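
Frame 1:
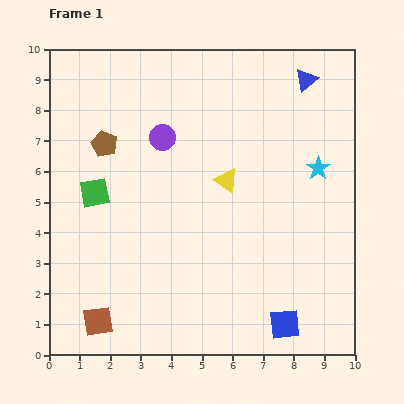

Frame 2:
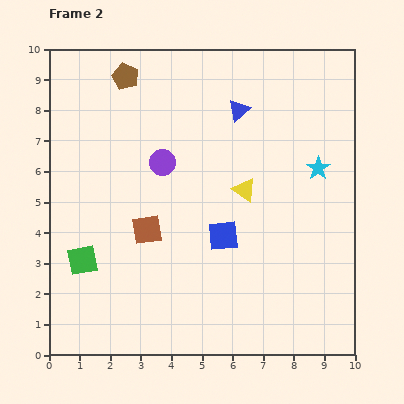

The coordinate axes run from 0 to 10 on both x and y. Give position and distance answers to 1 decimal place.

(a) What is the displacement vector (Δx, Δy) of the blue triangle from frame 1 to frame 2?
(-2.2, -1.0)

The blue triangle was at (8.4, 9.0) in frame 1 and (6.2, 8.0) in frame 2.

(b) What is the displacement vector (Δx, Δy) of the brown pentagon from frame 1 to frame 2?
(0.7, 2.2)

The brown pentagon was at (1.8, 6.9) in frame 1 and (2.5, 9.1) in frame 2.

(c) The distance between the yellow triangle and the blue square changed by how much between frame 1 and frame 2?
-3.4

Distance in frame 1: 5.1. Distance in frame 2: 1.7.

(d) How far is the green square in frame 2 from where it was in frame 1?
2.2

The green square moved from (1.5, 5.3) to (1.1, 3.1), a distance of √(0.4² + 2.2²) ≈ 2.2.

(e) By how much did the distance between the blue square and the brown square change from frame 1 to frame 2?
-3.6

Distance in frame 1: 6.1. Distance in frame 2: 2.5.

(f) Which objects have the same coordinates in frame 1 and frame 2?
the cyan star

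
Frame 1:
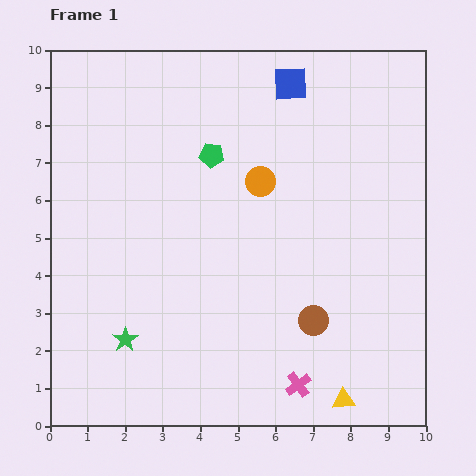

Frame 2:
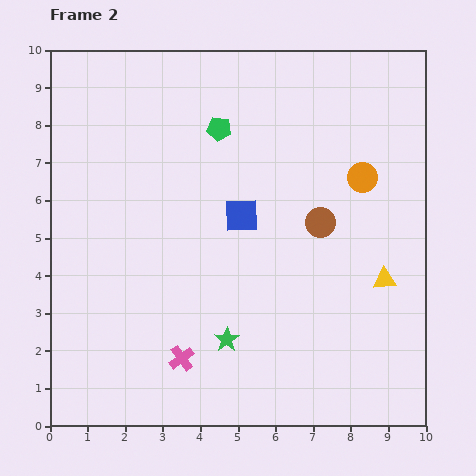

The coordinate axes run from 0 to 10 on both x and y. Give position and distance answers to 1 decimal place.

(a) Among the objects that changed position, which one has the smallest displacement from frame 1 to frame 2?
the green pentagon

(moved 0.7)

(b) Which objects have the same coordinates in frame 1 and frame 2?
none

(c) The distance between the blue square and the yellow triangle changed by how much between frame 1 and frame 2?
-4.3

Distance in frame 1: 8.5. Distance in frame 2: 4.2.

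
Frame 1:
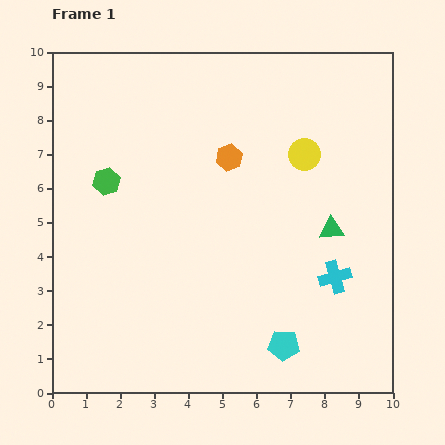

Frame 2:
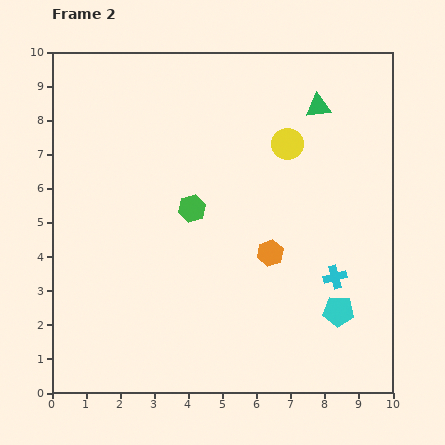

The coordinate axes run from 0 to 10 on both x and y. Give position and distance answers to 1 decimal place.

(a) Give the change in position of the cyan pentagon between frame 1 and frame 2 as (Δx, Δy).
(1.6, 1.0)

The cyan pentagon was at (6.8, 1.4) in frame 1 and (8.4, 2.4) in frame 2.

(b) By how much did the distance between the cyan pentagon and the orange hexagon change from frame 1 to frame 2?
-3.1

Distance in frame 1: 5.7. Distance in frame 2: 2.6.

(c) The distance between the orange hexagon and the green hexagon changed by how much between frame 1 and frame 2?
-1.1

Distance in frame 1: 3.7. Distance in frame 2: 2.6.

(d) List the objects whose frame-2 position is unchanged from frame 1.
the cyan cross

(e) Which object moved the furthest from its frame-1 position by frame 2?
the green triangle

(moved 3.6; next 3.0)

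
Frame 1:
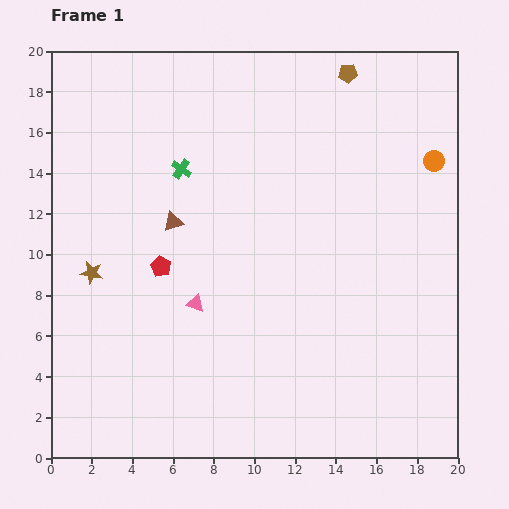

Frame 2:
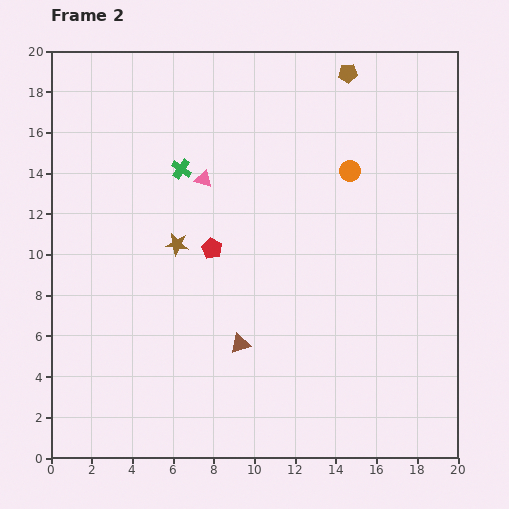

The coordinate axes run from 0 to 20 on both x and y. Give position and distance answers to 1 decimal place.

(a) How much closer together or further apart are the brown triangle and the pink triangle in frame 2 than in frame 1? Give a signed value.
+4.2

Distance in frame 1: 4.1. Distance in frame 2: 8.3.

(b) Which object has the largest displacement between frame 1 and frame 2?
the brown triangle

(moved 6.8; next 6.1)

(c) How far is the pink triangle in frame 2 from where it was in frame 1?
6.1

The pink triangle moved from (7.1, 7.6) to (7.5, 13.7), a distance of √(0.4² + 6.1²) ≈ 6.1.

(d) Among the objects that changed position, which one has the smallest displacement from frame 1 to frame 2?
the red pentagon

(moved 2.7)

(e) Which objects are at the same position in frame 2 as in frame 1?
the brown pentagon, the green cross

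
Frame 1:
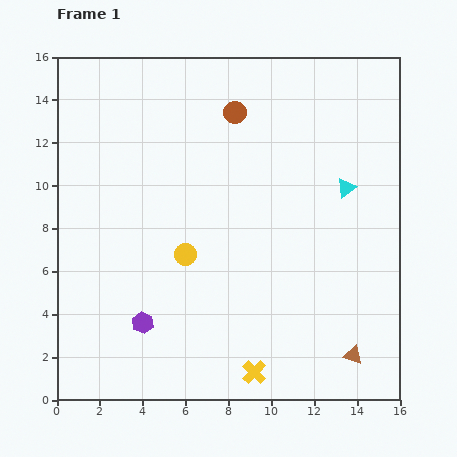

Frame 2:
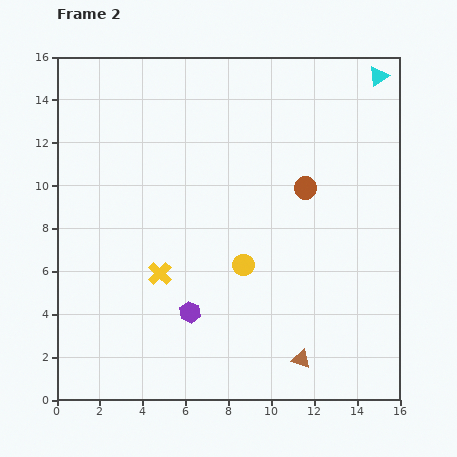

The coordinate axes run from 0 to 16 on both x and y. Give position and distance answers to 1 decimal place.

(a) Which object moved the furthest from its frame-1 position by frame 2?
the yellow cross

(moved 6.4; next 5.4)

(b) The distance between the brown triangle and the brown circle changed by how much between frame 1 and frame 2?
-4.6

Distance in frame 1: 12.6. Distance in frame 2: 8.0.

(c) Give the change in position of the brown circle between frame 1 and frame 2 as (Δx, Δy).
(3.3, -3.5)

The brown circle was at (8.3, 13.4) in frame 1 and (11.6, 9.9) in frame 2.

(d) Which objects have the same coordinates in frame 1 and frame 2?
none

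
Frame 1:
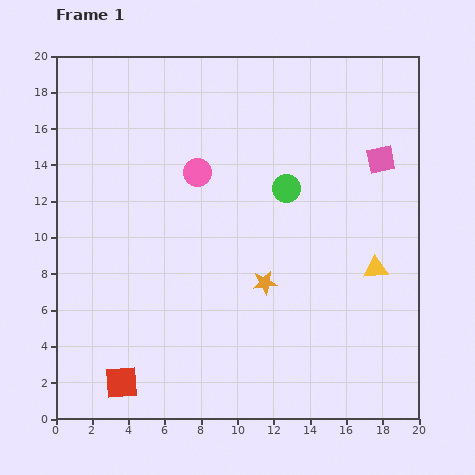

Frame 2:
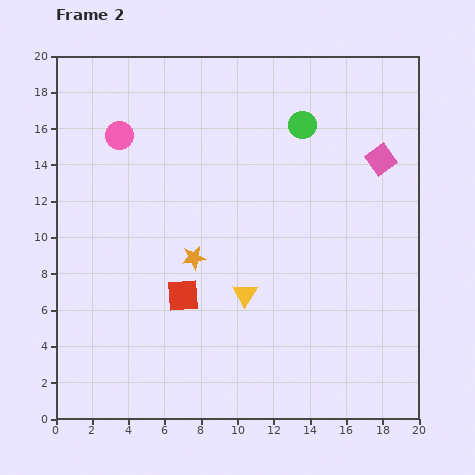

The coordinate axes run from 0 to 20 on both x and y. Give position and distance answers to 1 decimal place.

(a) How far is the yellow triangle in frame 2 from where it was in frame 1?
7.3

The yellow triangle moved from (17.6, 8.3) to (10.4, 6.9), a distance of √(7.2² + 1.4²) ≈ 7.3.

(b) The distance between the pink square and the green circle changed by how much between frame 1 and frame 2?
-0.7

Distance in frame 1: 5.4. Distance in frame 2: 4.7.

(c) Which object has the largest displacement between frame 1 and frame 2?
the yellow triangle

(moved 7.3; next 5.9)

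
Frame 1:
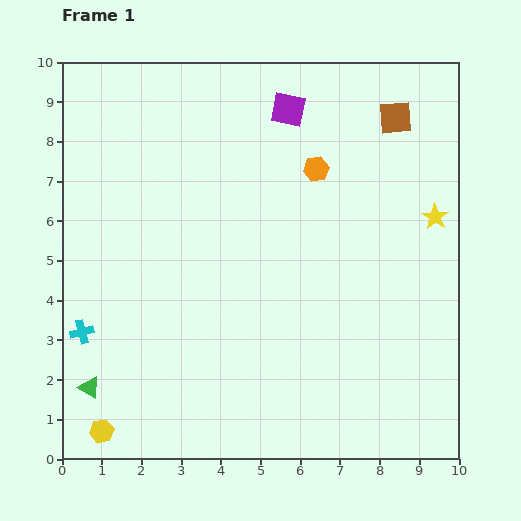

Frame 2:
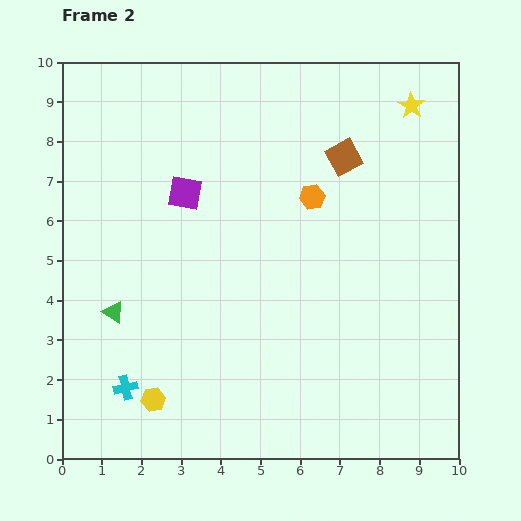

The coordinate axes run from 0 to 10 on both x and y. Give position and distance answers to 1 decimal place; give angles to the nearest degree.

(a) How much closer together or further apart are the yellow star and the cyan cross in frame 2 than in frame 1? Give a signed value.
+0.7

Distance in frame 1: 9.4. Distance in frame 2: 10.1.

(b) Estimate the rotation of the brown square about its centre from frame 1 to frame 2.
25° counter-clockwise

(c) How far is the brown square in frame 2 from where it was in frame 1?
1.6

The brown square moved from (8.4, 8.6) to (7.1, 7.6), a distance of √(1.3² + 1.0²) ≈ 1.6.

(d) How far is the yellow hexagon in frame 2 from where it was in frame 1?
1.5

The yellow hexagon moved from (1.0, 0.7) to (2.3, 1.5), a distance of √(1.3² + 0.8²) ≈ 1.5.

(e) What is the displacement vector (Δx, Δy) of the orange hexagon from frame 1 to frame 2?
(-0.1, -0.7)

The orange hexagon was at (6.4, 7.3) in frame 1 and (6.3, 6.6) in frame 2.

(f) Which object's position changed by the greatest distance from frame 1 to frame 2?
the purple square

(moved 3.3; next 2.9)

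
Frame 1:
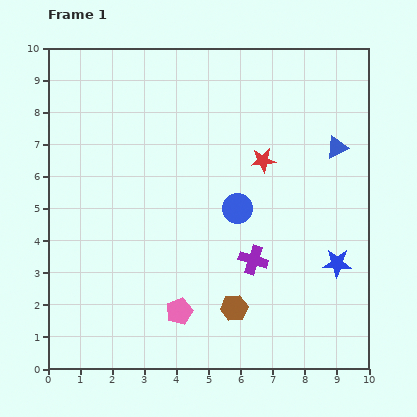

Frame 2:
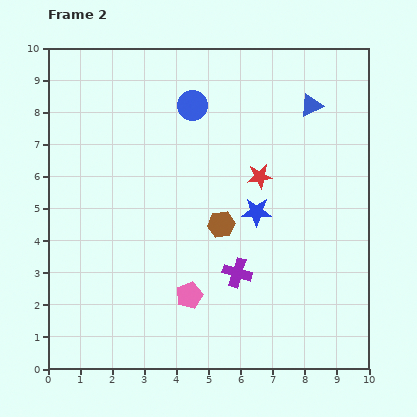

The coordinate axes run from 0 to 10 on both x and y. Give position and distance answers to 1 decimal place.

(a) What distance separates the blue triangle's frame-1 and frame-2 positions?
1.5

The blue triangle moved from (9.0, 6.9) to (8.2, 8.2), a distance of √(0.8² + 1.3²) ≈ 1.5.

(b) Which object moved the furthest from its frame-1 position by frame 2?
the blue circle

(moved 3.5; next 3.0)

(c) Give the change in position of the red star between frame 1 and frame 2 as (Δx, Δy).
(-0.1, -0.5)

The red star was at (6.7, 6.5) in frame 1 and (6.6, 6.0) in frame 2.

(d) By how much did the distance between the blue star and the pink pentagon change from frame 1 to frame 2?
-1.8

Distance in frame 1: 5.1. Distance in frame 2: 3.3.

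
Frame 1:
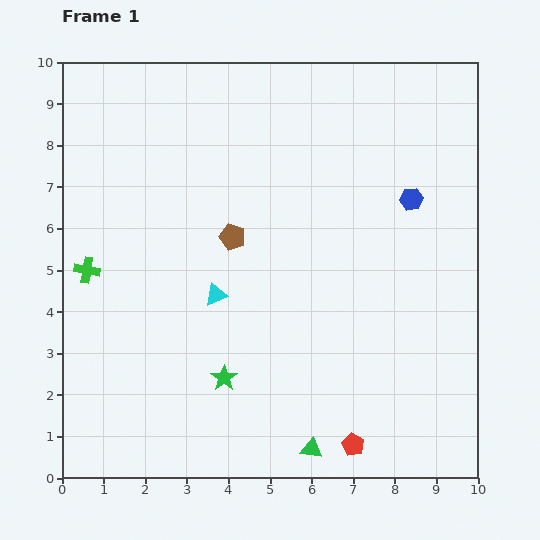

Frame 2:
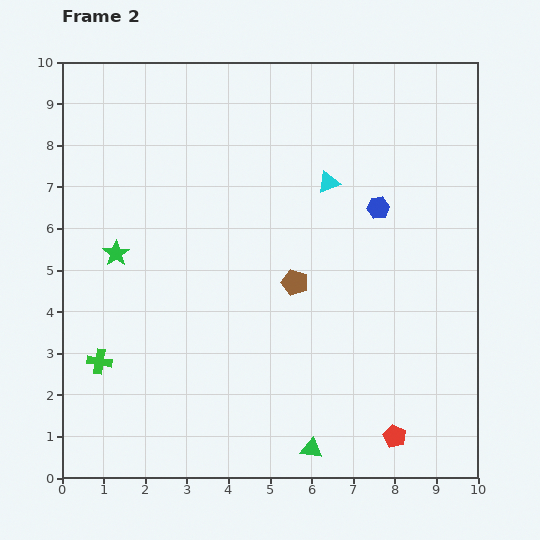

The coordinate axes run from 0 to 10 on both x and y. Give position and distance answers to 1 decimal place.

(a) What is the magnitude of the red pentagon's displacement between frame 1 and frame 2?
1.0

The red pentagon moved from (7.0, 0.8) to (8.0, 1.0), a distance of √(1.0² + 0.2²) ≈ 1.0.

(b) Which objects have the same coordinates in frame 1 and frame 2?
the green triangle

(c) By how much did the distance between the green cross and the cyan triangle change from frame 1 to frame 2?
+3.8

Distance in frame 1: 3.2. Distance in frame 2: 7.0.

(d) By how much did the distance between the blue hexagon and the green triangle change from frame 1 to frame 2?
-0.5

Distance in frame 1: 6.5. Distance in frame 2: 6.0.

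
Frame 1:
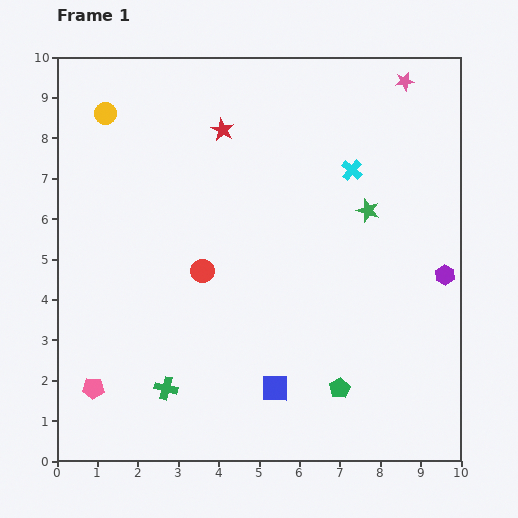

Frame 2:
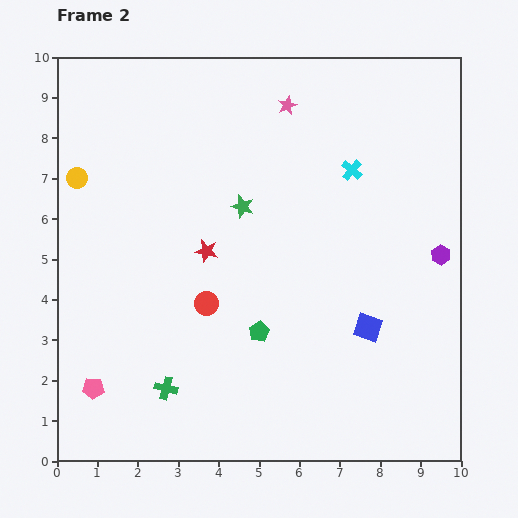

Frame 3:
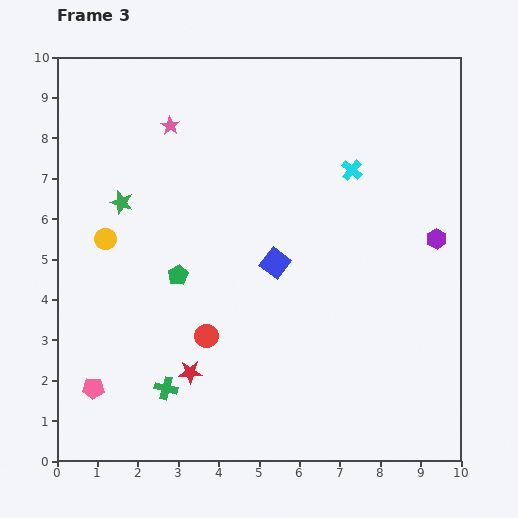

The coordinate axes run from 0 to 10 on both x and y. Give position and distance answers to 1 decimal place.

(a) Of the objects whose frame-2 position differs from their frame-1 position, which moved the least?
the purple hexagon

(moved 0.5)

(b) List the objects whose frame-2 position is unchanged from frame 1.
the green cross, the cyan cross, the pink pentagon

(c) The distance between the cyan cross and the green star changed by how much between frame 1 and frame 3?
+4.7

Distance in frame 1: 1.1. Distance in frame 3: 5.8.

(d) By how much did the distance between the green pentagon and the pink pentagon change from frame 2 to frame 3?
-0.8

Distance in frame 2: 4.3. Distance in frame 3: 3.5.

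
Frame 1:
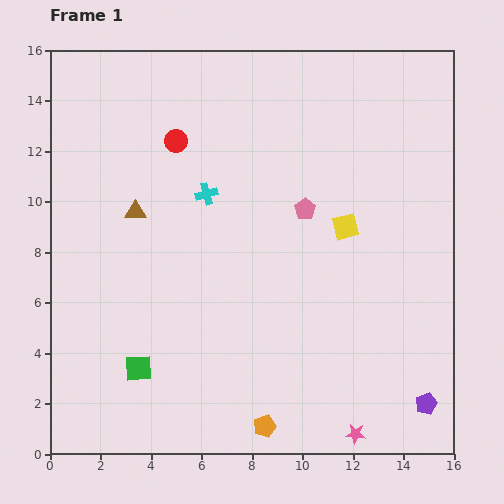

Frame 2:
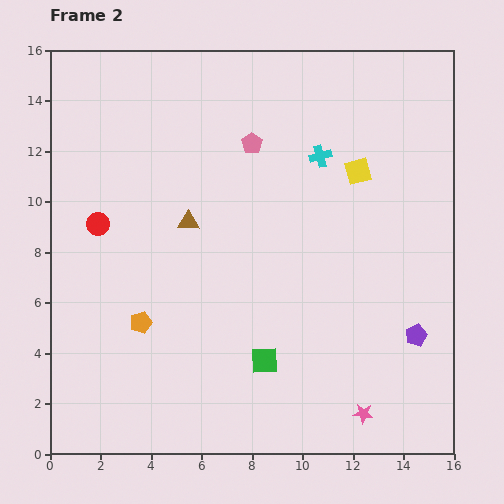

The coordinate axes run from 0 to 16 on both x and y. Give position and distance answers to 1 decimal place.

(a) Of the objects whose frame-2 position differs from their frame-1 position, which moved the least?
the pink star

(moved 0.9)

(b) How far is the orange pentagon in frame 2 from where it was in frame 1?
6.4

The orange pentagon moved from (8.5, 1.1) to (3.6, 5.2), a distance of √(4.9² + 4.1²) ≈ 6.4.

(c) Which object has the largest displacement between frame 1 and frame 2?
the orange pentagon

(moved 6.4; next 5.0)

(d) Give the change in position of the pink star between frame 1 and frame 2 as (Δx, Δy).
(0.3, 0.8)

The pink star was at (12.1, 0.8) in frame 1 and (12.4, 1.6) in frame 2.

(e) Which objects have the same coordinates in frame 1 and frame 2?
none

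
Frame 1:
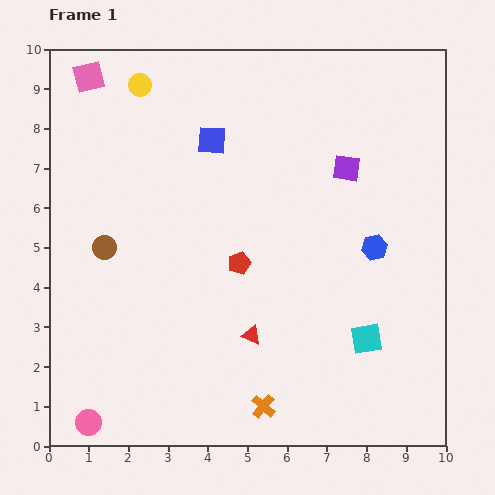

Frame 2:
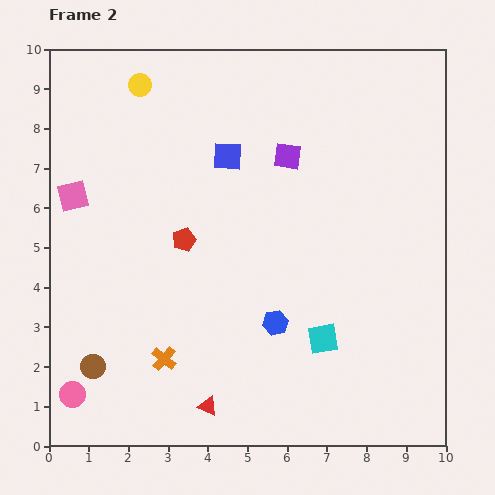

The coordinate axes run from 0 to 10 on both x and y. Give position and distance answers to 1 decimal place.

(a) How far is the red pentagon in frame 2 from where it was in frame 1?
1.5

The red pentagon moved from (4.8, 4.6) to (3.4, 5.2), a distance of √(1.4² + 0.6²) ≈ 1.5.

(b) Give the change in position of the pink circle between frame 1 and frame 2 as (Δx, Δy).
(-0.4, 0.7)

The pink circle was at (1.0, 0.6) in frame 1 and (0.6, 1.3) in frame 2.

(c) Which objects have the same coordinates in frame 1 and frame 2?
the yellow circle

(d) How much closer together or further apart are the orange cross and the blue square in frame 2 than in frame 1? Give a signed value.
-1.5

Distance in frame 1: 6.8. Distance in frame 2: 5.3.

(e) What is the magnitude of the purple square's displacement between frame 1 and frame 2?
1.5

The purple square moved from (7.5, 7.0) to (6.0, 7.3), a distance of √(1.5² + 0.3²) ≈ 1.5.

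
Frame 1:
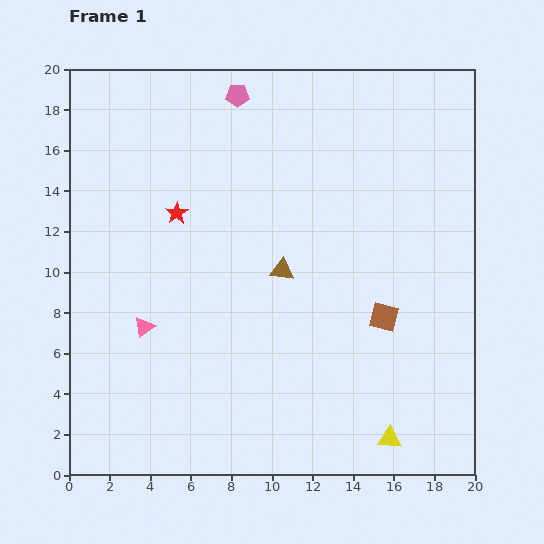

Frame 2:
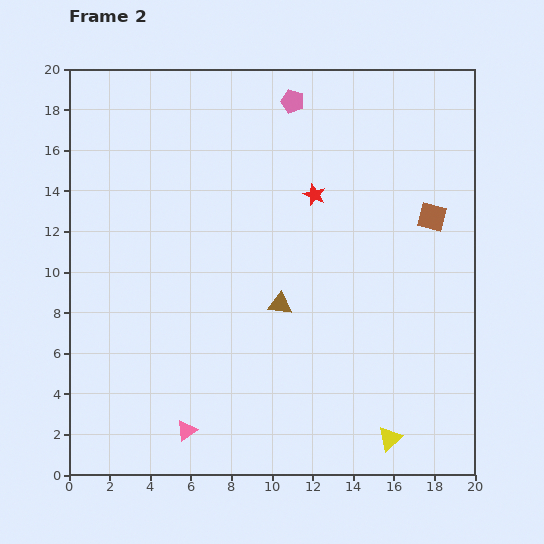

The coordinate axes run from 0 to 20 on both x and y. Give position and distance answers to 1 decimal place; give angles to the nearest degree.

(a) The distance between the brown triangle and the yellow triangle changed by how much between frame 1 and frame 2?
-1.3

Distance in frame 1: 9.8. Distance in frame 2: 8.5.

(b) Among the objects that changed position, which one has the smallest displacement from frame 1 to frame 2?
the brown triangle

(moved 1.7)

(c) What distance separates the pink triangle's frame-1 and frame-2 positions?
5.5

The pink triangle moved from (3.7, 7.3) to (5.8, 2.2), a distance of √(2.1² + 5.1²) ≈ 5.5.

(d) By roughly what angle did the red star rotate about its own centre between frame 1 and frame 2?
16° counter-clockwise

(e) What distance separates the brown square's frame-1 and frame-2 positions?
5.5

The brown square moved from (15.5, 7.8) to (17.9, 12.7), a distance of √(2.4² + 4.9²) ≈ 5.5.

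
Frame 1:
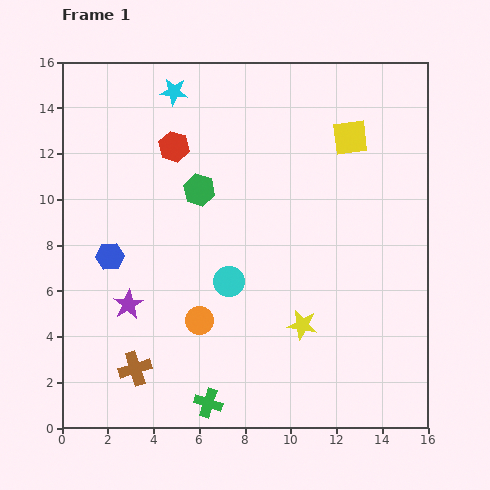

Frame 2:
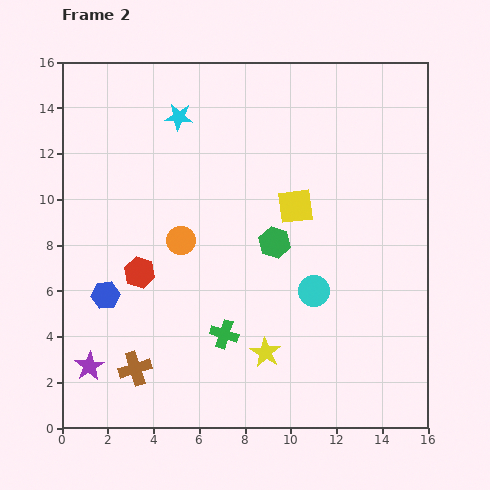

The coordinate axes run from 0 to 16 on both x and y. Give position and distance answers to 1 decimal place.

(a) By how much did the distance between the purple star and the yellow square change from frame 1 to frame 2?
-0.7

Distance in frame 1: 12.1. Distance in frame 2: 11.4.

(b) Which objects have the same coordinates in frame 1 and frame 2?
the brown cross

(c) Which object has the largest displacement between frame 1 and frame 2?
the red hexagon

(moved 5.7; next 4.0)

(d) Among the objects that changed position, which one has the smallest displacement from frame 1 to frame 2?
the cyan star

(moved 1.1)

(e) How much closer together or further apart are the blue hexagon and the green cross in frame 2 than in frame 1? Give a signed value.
-2.2

Distance in frame 1: 7.7. Distance in frame 2: 5.5.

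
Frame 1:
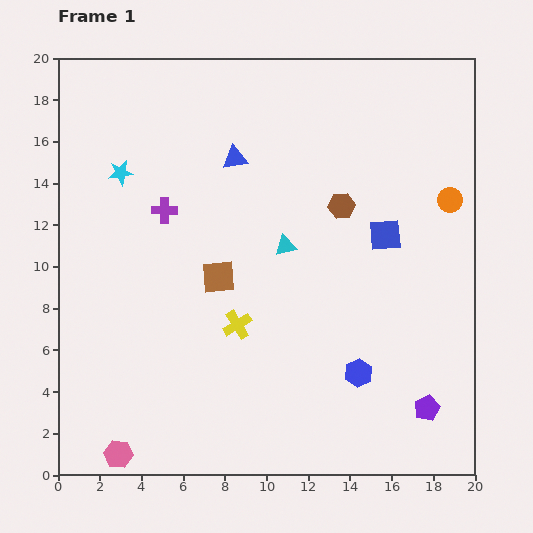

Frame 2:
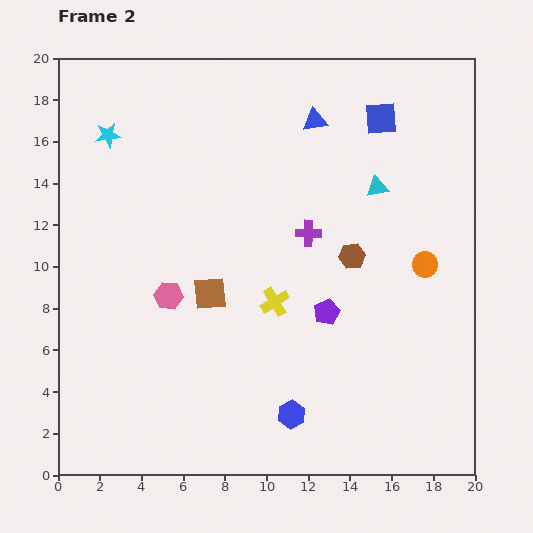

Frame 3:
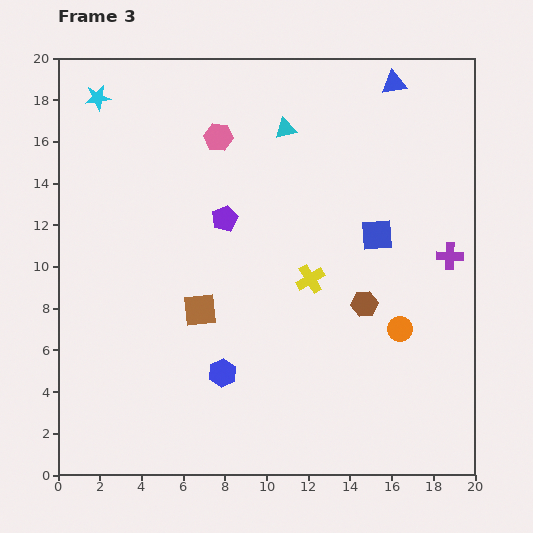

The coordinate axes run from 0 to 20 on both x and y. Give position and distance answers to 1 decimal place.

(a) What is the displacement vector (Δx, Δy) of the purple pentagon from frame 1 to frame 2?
(-4.8, 4.6)

The purple pentagon was at (17.7, 3.2) in frame 1 and (12.9, 7.8) in frame 2.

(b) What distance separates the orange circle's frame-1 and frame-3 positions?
6.6

The orange circle moved from (18.8, 13.2) to (16.4, 7.0), a distance of √(2.4² + 6.2²) ≈ 6.6.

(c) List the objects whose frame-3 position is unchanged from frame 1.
none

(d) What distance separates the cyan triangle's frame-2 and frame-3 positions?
5.2

The cyan triangle moved from (15.3, 13.8) to (10.9, 16.6), a distance of √(4.4² + 2.8²) ≈ 5.2.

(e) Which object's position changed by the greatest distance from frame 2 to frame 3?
the pink hexagon

(moved 8.0; next 6.9)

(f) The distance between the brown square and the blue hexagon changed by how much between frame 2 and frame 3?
-3.8

Distance in frame 2: 7.0. Distance in frame 3: 3.2.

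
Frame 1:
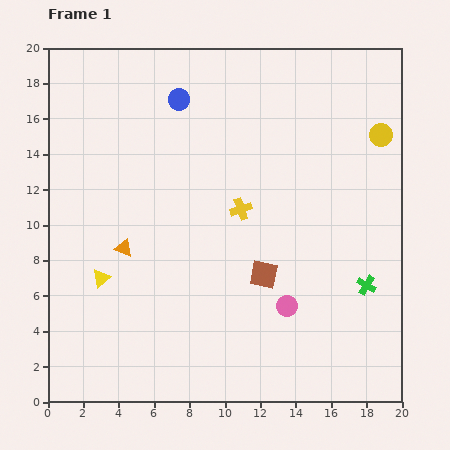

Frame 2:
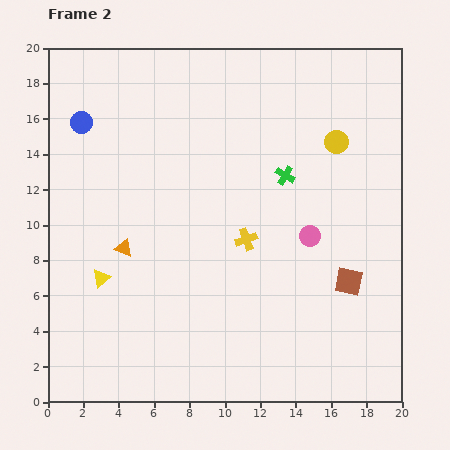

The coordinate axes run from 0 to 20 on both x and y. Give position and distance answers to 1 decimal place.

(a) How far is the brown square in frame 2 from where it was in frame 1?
4.8

The brown square moved from (12.2, 7.2) to (17.0, 6.8), a distance of √(4.8² + 0.4²) ≈ 4.8.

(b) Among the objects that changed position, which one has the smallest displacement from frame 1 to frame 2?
the yellow cross

(moved 1.7)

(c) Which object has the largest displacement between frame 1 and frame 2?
the green cross

(moved 7.7; next 5.7)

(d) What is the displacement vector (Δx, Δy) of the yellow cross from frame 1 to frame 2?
(0.3, -1.7)

The yellow cross was at (10.9, 10.9) in frame 1 and (11.2, 9.2) in frame 2.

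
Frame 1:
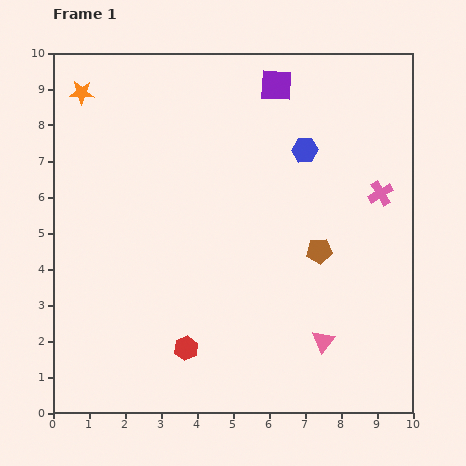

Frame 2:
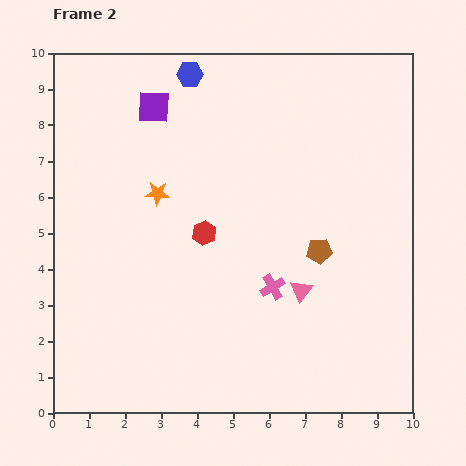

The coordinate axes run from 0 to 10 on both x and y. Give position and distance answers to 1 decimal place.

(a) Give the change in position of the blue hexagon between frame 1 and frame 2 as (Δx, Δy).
(-3.2, 2.1)

The blue hexagon was at (7.0, 7.3) in frame 1 and (3.8, 9.4) in frame 2.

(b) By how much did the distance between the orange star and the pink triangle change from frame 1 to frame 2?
-4.8

Distance in frame 1: 9.6. Distance in frame 2: 4.8.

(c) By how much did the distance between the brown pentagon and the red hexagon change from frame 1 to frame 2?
-1.4

Distance in frame 1: 4.6. Distance in frame 2: 3.2.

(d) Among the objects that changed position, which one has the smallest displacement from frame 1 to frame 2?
the pink triangle

(moved 1.5)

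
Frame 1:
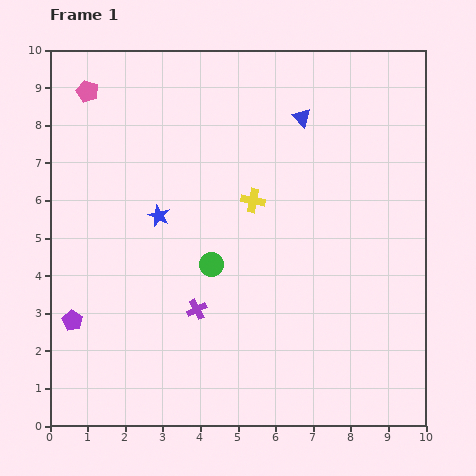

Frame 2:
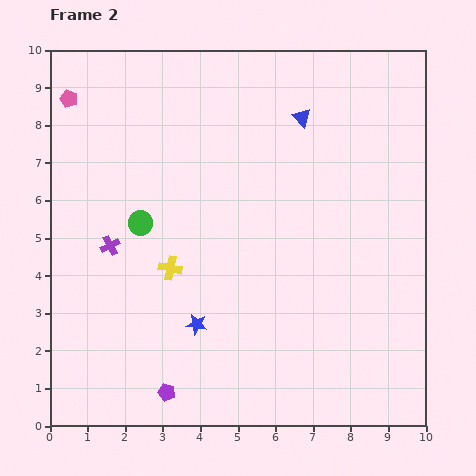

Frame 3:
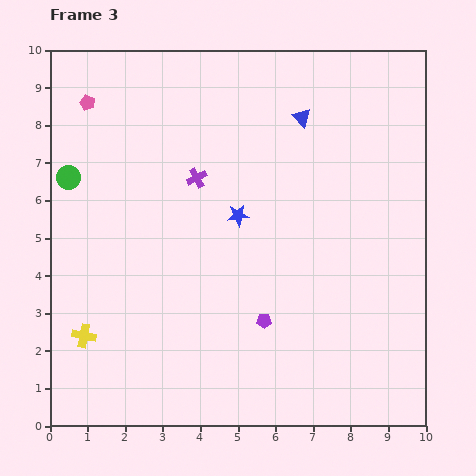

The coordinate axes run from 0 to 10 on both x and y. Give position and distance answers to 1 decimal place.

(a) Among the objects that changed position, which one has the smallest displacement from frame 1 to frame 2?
the pink pentagon

(moved 0.5)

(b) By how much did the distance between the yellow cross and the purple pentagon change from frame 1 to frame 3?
-1.0

Distance in frame 1: 5.8. Distance in frame 3: 4.8.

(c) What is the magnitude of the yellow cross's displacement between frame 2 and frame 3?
2.9

The yellow cross moved from (3.2, 4.2) to (0.9, 2.4), a distance of √(2.3² + 1.8²) ≈ 2.9.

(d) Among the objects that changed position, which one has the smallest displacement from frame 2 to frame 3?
the pink pentagon

(moved 0.5)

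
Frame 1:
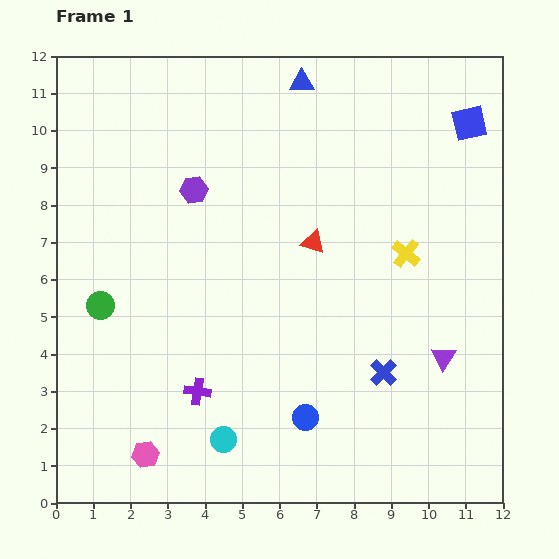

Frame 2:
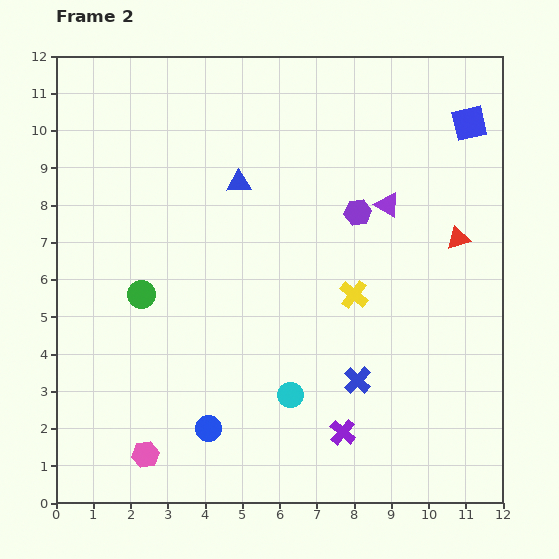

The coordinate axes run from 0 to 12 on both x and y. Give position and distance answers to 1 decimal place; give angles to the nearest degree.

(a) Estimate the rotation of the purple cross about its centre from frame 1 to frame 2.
32° clockwise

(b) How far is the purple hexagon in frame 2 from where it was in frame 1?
4.4

The purple hexagon moved from (3.7, 8.4) to (8.1, 7.8), a distance of √(4.4² + 0.6²) ≈ 4.4.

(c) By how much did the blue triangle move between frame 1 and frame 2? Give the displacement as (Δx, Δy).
(-1.7, -2.7)

The blue triangle was at (6.6, 11.3) in frame 1 and (4.9, 8.6) in frame 2.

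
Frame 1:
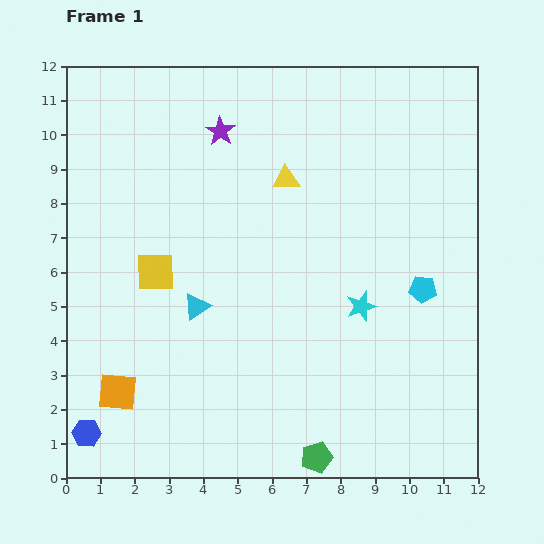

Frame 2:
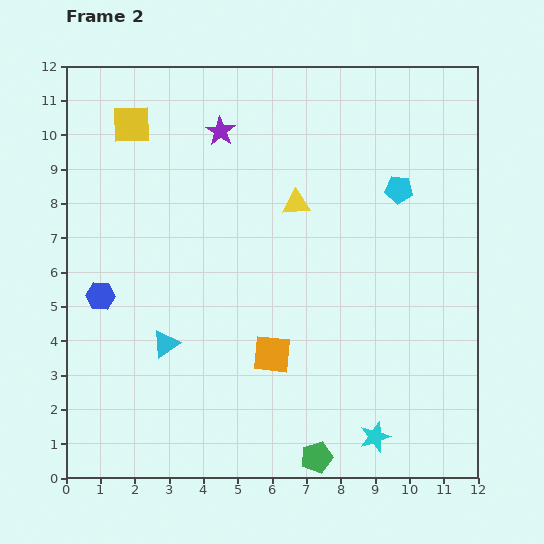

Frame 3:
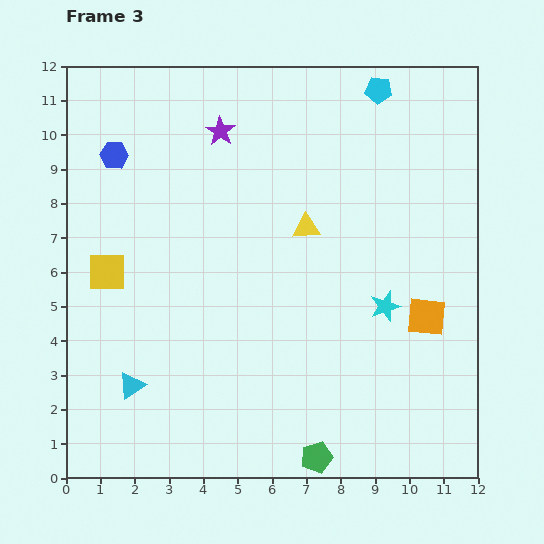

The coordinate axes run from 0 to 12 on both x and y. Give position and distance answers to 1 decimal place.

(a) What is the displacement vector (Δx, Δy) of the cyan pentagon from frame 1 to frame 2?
(-0.7, 2.9)

The cyan pentagon was at (10.4, 5.5) in frame 1 and (9.7, 8.4) in frame 2.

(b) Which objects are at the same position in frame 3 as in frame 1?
the green pentagon, the purple star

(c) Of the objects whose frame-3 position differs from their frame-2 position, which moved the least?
the yellow triangle

(moved 0.8)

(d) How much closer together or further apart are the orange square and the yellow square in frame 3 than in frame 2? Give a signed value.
+1.5

Distance in frame 2: 7.9. Distance in frame 3: 9.4.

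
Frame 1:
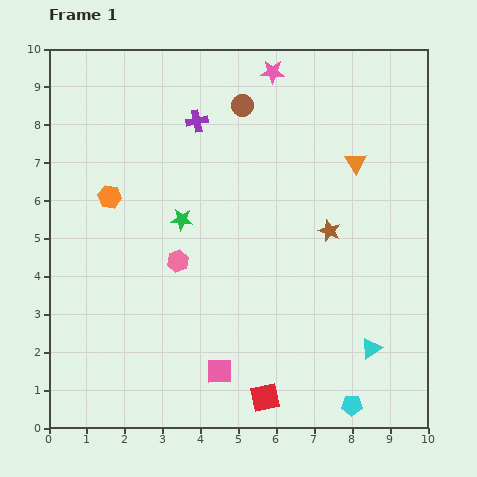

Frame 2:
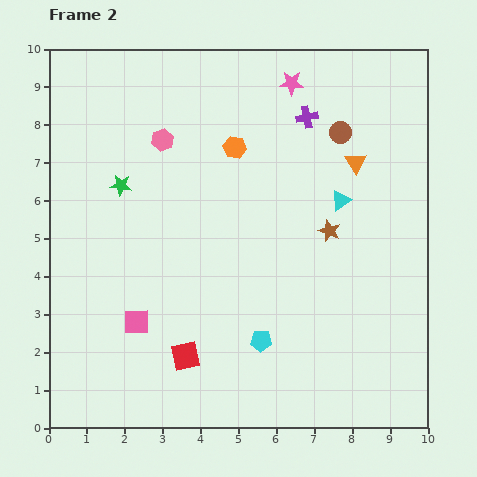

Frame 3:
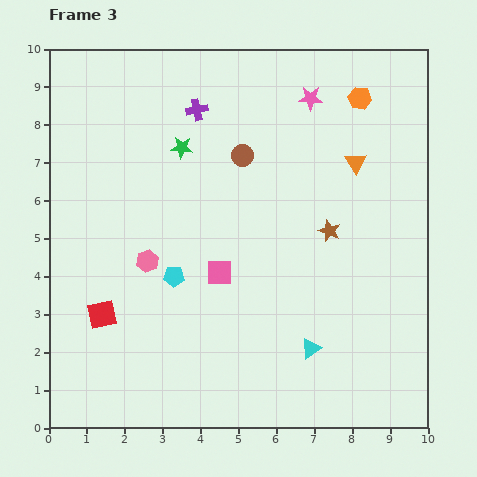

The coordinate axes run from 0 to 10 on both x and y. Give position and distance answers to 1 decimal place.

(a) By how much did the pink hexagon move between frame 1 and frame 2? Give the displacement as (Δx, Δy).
(-0.4, 3.2)

The pink hexagon was at (3.4, 4.4) in frame 1 and (3.0, 7.6) in frame 2.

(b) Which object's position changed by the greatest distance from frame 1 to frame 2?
the cyan triangle

(moved 4.0; next 3.5)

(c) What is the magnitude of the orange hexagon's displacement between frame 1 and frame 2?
3.5

The orange hexagon moved from (1.6, 6.1) to (4.9, 7.4), a distance of √(3.3² + 1.3²) ≈ 3.5.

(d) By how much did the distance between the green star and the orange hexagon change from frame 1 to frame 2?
+1.2

Distance in frame 1: 2.0. Distance in frame 2: 3.2.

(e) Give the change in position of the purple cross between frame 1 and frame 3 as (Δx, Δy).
(0.0, 0.3)

The purple cross was at (3.9, 8.1) in frame 1 and (3.9, 8.4) in frame 3.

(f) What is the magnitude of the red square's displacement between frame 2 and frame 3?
2.5

The red square moved from (3.6, 1.9) to (1.4, 3.0), a distance of √(2.2² + 1.1²) ≈ 2.5.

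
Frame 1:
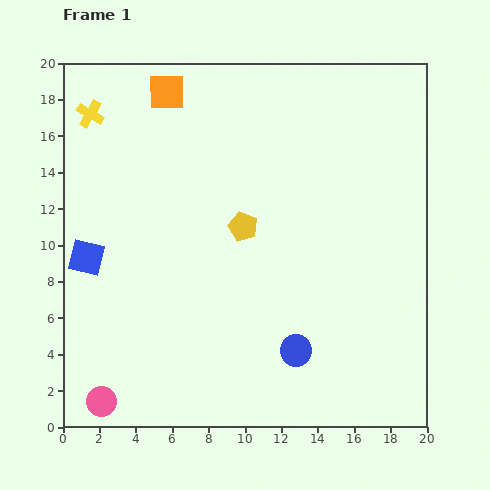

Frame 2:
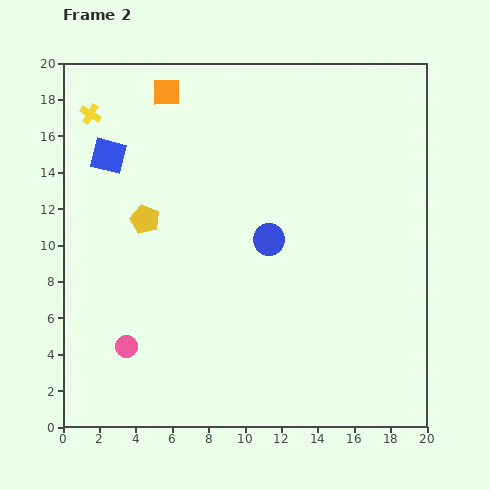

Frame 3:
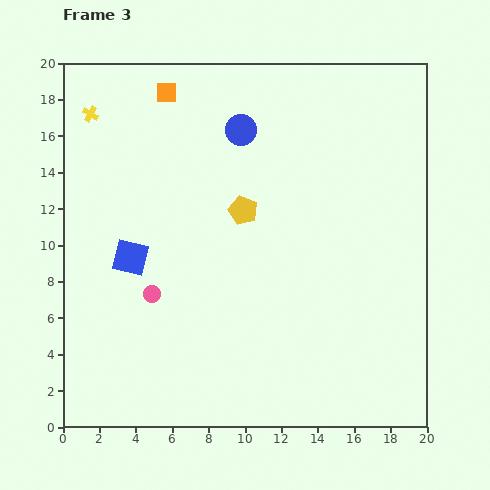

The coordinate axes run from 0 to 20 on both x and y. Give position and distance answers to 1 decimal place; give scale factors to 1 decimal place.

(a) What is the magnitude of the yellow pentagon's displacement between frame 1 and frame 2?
5.4

The yellow pentagon moved from (9.9, 11.0) to (4.5, 11.4), a distance of √(5.4² + 0.4²) ≈ 5.4.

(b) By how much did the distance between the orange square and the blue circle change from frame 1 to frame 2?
-6.1

Distance in frame 1: 15.9. Distance in frame 2: 9.8.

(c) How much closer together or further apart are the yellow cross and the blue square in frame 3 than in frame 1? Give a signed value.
+0.3

Distance in frame 1: 7.9. Distance in frame 3: 8.2.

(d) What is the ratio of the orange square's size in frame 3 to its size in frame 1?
0.6×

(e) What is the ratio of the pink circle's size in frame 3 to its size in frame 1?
0.6×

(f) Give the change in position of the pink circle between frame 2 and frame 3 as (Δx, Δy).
(1.4, 2.9)

The pink circle was at (3.5, 4.4) in frame 2 and (4.9, 7.3) in frame 3.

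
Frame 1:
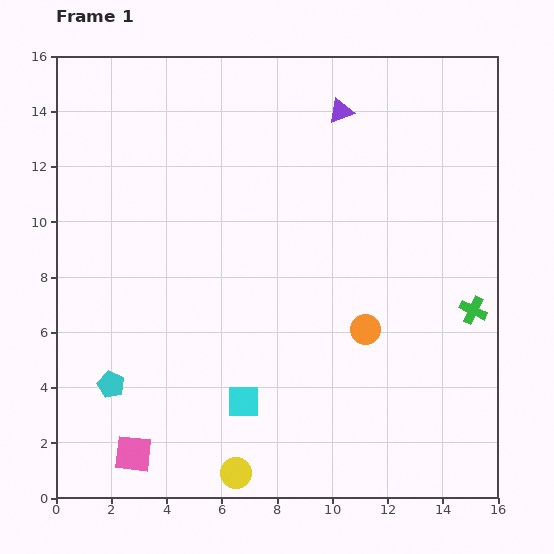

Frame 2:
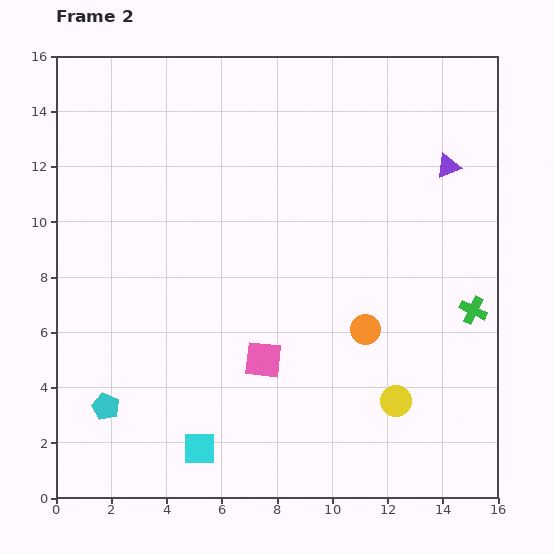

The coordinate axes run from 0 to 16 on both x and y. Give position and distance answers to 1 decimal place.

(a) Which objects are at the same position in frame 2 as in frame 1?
the green cross, the orange circle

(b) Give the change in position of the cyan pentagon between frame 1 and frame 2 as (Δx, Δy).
(-0.2, -0.8)

The cyan pentagon was at (2.0, 4.1) in frame 1 and (1.8, 3.3) in frame 2.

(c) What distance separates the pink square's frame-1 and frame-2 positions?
5.8

The pink square moved from (2.8, 1.6) to (7.5, 5.0), a distance of √(4.7² + 3.4²) ≈ 5.8.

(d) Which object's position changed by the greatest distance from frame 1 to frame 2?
the yellow circle

(moved 6.4; next 5.8)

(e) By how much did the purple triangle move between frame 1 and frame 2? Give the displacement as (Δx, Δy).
(3.9, -2.0)

The purple triangle was at (10.3, 14.0) in frame 1 and (14.2, 12.0) in frame 2.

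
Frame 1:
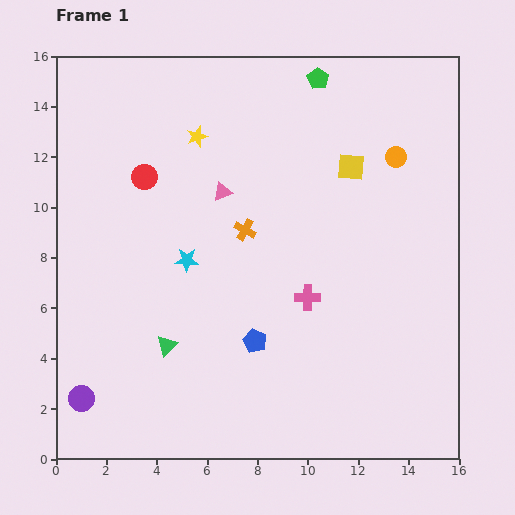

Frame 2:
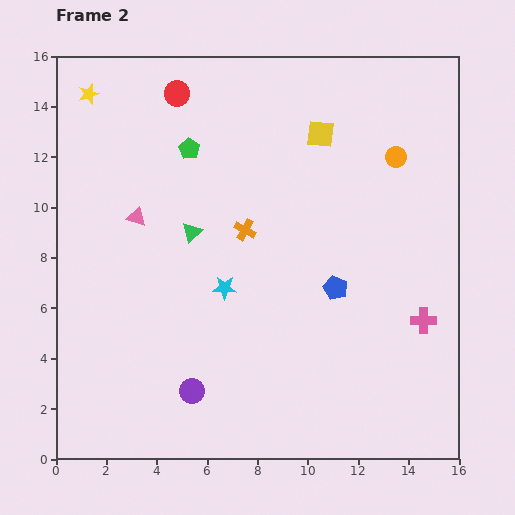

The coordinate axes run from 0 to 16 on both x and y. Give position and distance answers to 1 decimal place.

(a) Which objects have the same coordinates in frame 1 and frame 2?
the orange cross, the orange circle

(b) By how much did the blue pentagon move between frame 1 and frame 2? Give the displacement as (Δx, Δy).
(3.2, 2.1)

The blue pentagon was at (7.9, 4.7) in frame 1 and (11.1, 6.8) in frame 2.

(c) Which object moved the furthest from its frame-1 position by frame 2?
the green pentagon

(moved 5.8; next 4.7)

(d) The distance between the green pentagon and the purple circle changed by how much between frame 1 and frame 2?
-6.2

Distance in frame 1: 15.8. Distance in frame 2: 9.6.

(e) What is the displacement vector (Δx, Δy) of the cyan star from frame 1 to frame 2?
(1.5, -1.1)

The cyan star was at (5.2, 7.9) in frame 1 and (6.7, 6.8) in frame 2.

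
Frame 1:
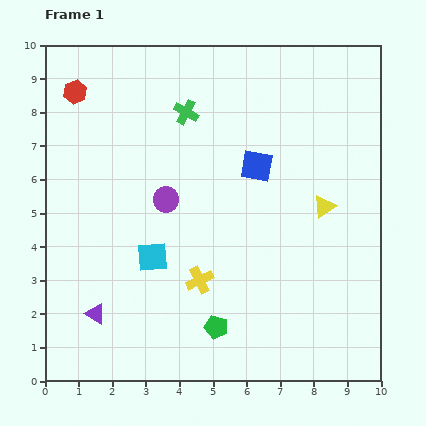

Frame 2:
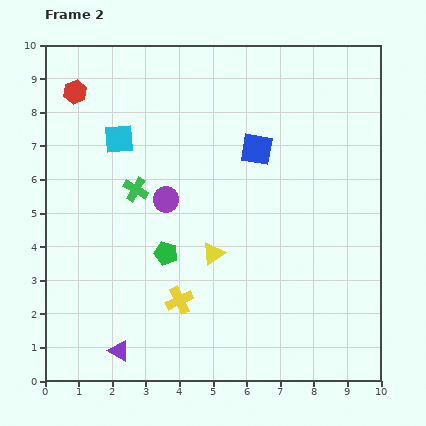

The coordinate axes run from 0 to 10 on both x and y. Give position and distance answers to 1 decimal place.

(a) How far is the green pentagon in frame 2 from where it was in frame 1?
2.7

The green pentagon moved from (5.1, 1.6) to (3.6, 3.8), a distance of √(1.5² + 2.2²) ≈ 2.7.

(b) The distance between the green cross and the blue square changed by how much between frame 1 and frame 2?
+1.2

Distance in frame 1: 2.6. Distance in frame 2: 3.8.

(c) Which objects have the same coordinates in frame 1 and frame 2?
the purple circle, the red hexagon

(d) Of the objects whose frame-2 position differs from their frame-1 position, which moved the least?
the blue square

(moved 0.5)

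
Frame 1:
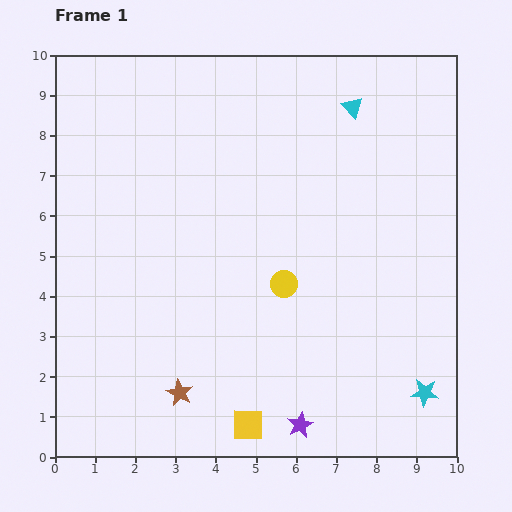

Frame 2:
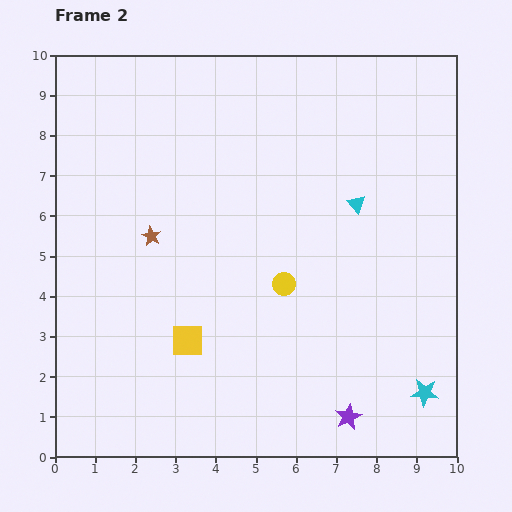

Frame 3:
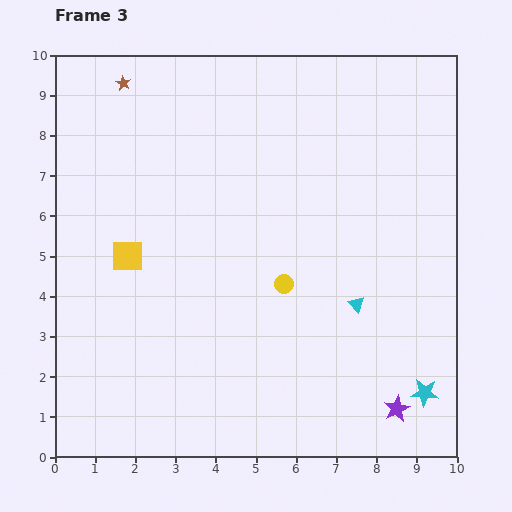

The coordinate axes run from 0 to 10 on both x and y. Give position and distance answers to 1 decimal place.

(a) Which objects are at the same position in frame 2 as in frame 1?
the cyan star, the yellow circle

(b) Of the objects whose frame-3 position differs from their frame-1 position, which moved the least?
the purple star

(moved 2.4)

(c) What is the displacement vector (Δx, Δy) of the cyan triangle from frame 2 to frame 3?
(0.0, -2.5)

The cyan triangle was at (7.5, 6.3) in frame 2 and (7.5, 3.8) in frame 3.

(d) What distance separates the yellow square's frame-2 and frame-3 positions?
2.6

The yellow square moved from (3.3, 2.9) to (1.8, 5.0), a distance of √(1.5² + 2.1²) ≈ 2.6.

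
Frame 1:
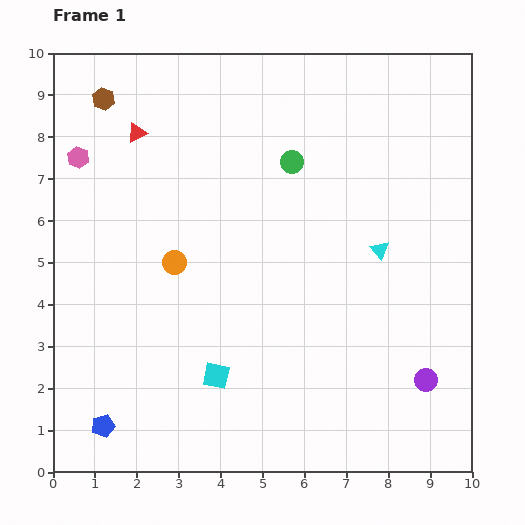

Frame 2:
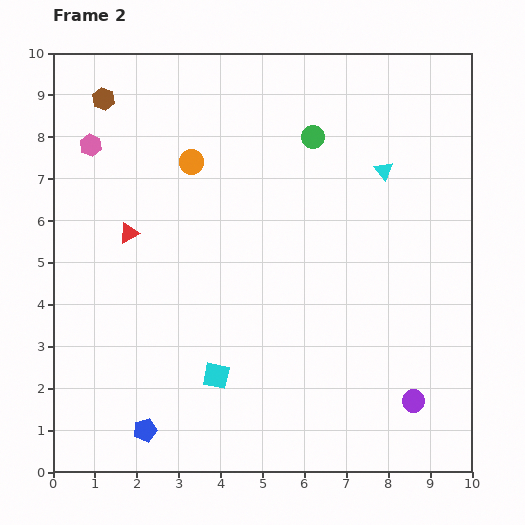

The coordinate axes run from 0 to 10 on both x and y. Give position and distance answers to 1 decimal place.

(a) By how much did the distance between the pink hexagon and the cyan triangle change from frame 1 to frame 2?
-0.5

Distance in frame 1: 7.5. Distance in frame 2: 7.0.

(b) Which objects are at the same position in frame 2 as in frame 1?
the brown hexagon, the cyan square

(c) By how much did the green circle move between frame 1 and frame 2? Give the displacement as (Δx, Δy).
(0.5, 0.6)

The green circle was at (5.7, 7.4) in frame 1 and (6.2, 8.0) in frame 2.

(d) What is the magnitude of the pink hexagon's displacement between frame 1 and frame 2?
0.4

The pink hexagon moved from (0.6, 7.5) to (0.9, 7.8), a distance of √(0.3² + 0.3²) ≈ 0.4.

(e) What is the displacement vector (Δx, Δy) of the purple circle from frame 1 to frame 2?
(-0.3, -0.5)

The purple circle was at (8.9, 2.2) in frame 1 and (8.6, 1.7) in frame 2.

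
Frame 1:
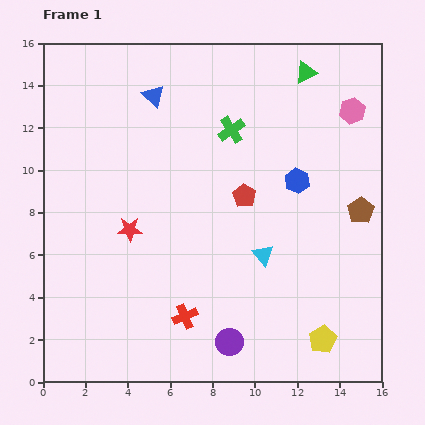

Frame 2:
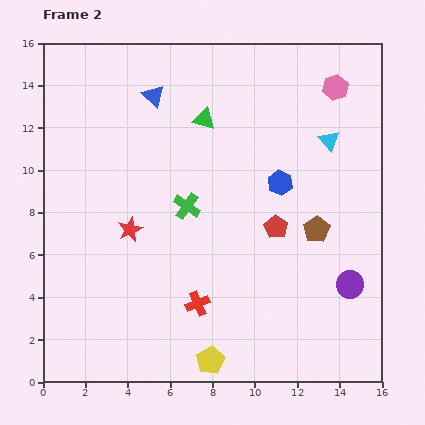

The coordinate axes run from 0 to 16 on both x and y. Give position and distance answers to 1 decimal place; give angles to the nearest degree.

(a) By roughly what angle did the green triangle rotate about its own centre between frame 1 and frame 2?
39° clockwise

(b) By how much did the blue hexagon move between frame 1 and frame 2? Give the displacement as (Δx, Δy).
(-0.8, -0.1)

The blue hexagon was at (12.0, 9.5) in frame 1 and (11.2, 9.4) in frame 2.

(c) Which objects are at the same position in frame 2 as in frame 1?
the red star, the blue triangle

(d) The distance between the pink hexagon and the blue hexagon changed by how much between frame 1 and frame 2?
+1.0

Distance in frame 1: 4.2. Distance in frame 2: 5.2.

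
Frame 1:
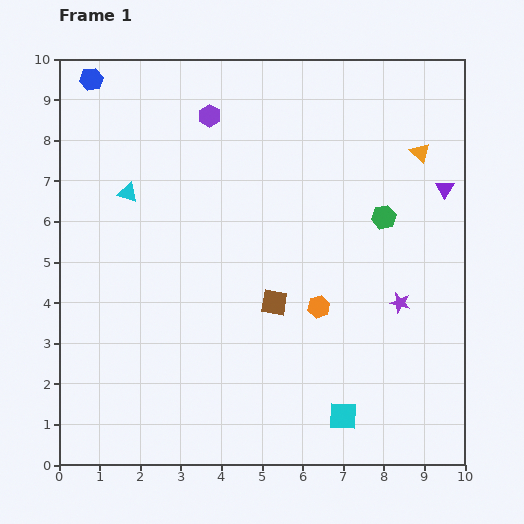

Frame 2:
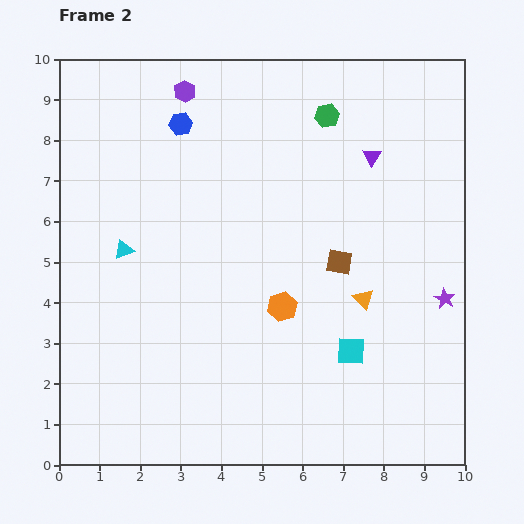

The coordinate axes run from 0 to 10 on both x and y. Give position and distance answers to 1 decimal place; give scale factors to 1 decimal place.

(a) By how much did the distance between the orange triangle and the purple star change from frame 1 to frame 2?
-1.7

Distance in frame 1: 3.7. Distance in frame 2: 2.0.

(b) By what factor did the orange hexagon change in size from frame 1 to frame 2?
1.3×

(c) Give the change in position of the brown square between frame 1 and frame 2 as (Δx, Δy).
(1.6, 1.0)

The brown square was at (5.3, 4.0) in frame 1 and (6.9, 5.0) in frame 2.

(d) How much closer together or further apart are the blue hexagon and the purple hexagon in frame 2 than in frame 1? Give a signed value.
-2.2

Distance in frame 1: 3.0. Distance in frame 2: 0.8.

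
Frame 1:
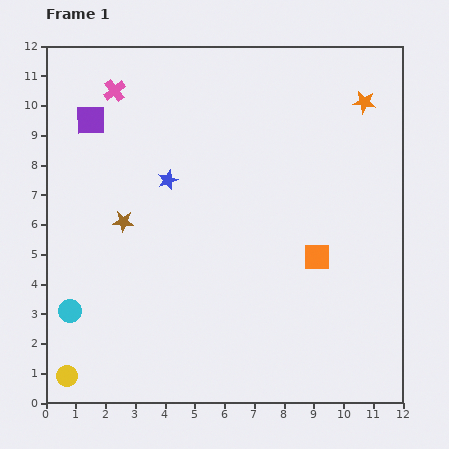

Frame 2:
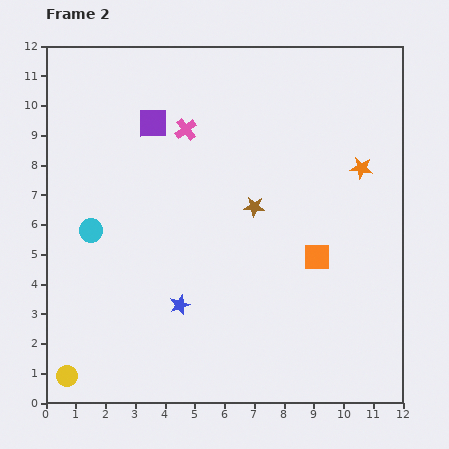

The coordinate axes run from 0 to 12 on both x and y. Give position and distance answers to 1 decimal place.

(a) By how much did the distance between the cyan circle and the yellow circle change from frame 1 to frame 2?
+2.8

Distance in frame 1: 2.2. Distance in frame 2: 5.0.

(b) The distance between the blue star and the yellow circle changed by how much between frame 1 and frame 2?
-2.9

Distance in frame 1: 7.4. Distance in frame 2: 4.5.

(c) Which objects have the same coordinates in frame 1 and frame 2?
the orange square, the yellow circle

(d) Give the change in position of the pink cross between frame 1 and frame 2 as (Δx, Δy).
(2.4, -1.3)

The pink cross was at (2.3, 10.5) in frame 1 and (4.7, 9.2) in frame 2.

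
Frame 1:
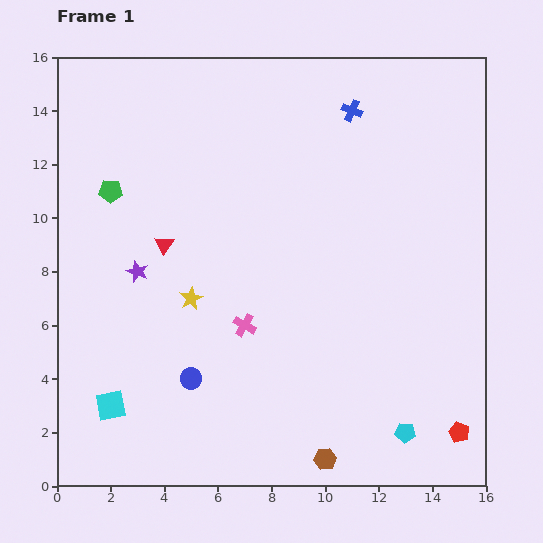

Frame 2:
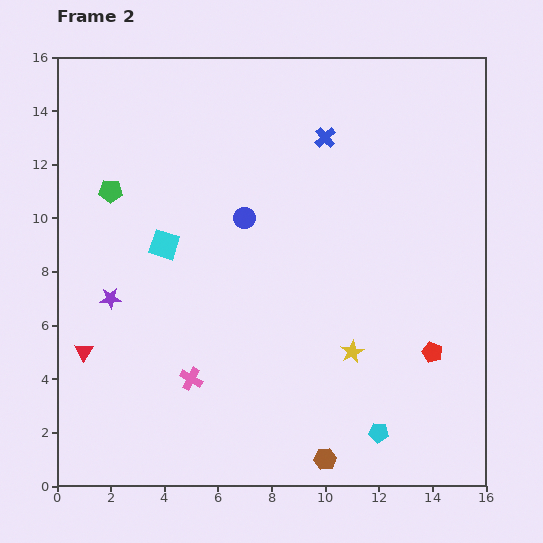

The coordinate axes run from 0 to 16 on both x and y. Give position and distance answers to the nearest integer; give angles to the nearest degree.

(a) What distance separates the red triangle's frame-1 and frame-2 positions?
5

The red triangle moved from (4, 9) to (1, 5), a distance of √(3² + 4²) ≈ 5.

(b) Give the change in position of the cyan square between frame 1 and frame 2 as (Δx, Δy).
(2, 6)

The cyan square was at (2, 3) in frame 1 and (4, 9) in frame 2.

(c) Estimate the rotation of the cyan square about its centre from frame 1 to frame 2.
29° clockwise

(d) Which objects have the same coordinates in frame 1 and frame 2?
the green pentagon, the brown hexagon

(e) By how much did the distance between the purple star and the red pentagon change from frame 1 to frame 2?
-1

Distance in frame 1: 13. Distance in frame 2: 12.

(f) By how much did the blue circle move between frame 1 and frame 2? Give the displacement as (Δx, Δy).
(2, 6)

The blue circle was at (5, 4) in frame 1 and (7, 10) in frame 2.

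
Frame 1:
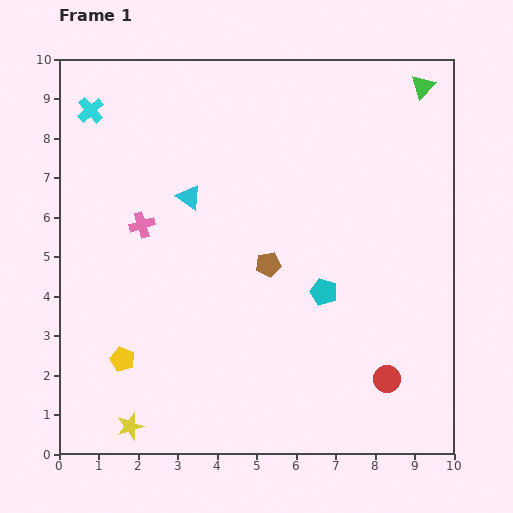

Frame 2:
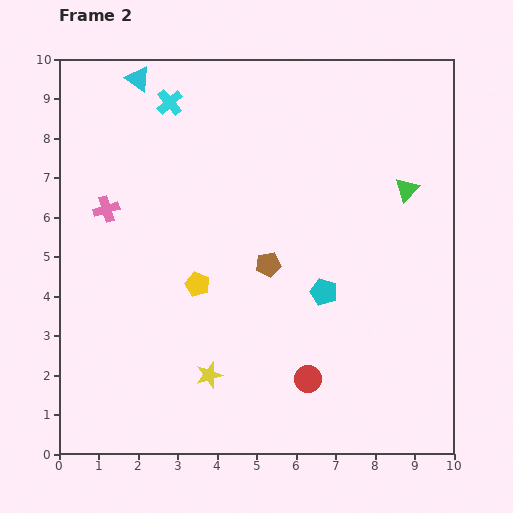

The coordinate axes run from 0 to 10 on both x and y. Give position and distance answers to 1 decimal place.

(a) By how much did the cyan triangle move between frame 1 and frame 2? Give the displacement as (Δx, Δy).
(-1.3, 3.0)

The cyan triangle was at (3.3, 6.5) in frame 1 and (2.0, 9.5) in frame 2.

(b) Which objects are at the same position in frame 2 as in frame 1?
the cyan pentagon, the brown pentagon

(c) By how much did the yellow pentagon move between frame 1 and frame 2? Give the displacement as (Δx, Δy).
(1.9, 1.9)

The yellow pentagon was at (1.6, 2.4) in frame 1 and (3.5, 4.3) in frame 2.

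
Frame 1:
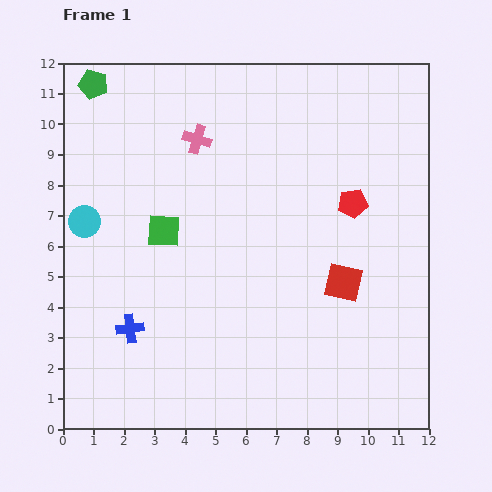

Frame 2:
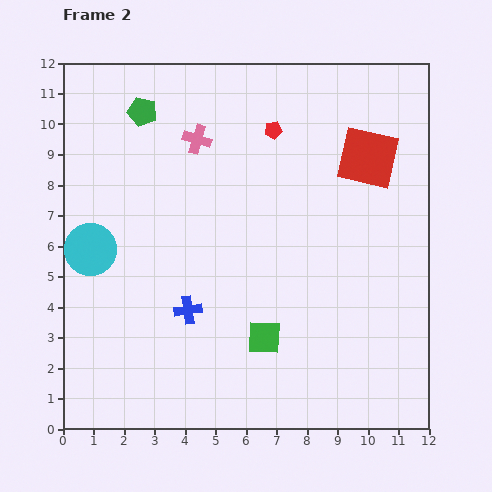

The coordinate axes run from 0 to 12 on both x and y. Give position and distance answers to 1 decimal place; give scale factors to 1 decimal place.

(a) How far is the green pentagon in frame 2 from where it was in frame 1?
1.8

The green pentagon moved from (1.0, 11.3) to (2.6, 10.4), a distance of √(1.6² + 0.9²) ≈ 1.8.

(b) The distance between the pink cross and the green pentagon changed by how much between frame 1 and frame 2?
-1.8

Distance in frame 1: 3.8. Distance in frame 2: 2.0.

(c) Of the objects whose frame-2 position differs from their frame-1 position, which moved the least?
the cyan circle

(moved 0.9)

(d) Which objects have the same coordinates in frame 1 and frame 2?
the pink cross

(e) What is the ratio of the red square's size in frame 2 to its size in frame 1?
1.6×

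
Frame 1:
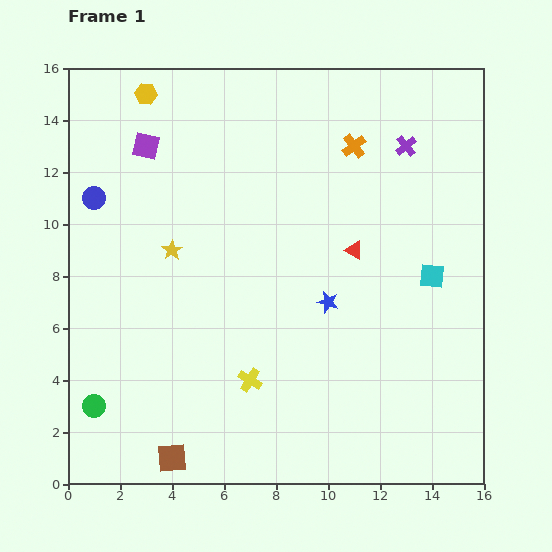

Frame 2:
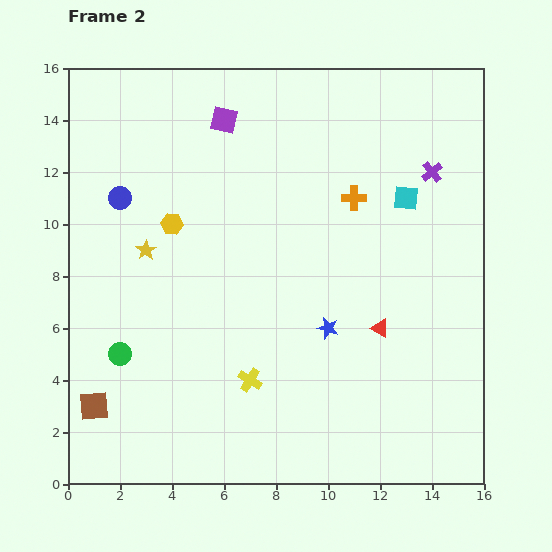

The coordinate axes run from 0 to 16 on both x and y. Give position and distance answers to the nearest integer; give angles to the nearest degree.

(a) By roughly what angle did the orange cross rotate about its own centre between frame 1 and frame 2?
34° clockwise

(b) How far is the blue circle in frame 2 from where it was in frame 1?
1

The blue circle moved from (1, 11) to (2, 11), a distance of √(1² + 0²) ≈ 1.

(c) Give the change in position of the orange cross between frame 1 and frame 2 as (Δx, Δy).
(0, -2)

The orange cross was at (11, 13) in frame 1 and (11, 11) in frame 2.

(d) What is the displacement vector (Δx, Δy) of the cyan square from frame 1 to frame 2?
(-1, 3)

The cyan square was at (14, 8) in frame 1 and (13, 11) in frame 2.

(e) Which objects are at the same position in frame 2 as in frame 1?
the yellow cross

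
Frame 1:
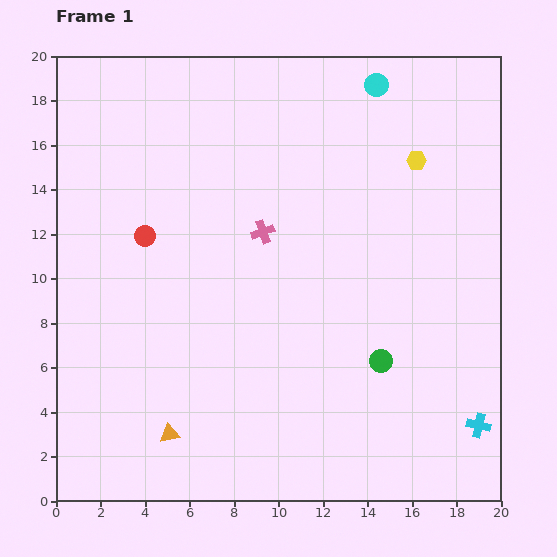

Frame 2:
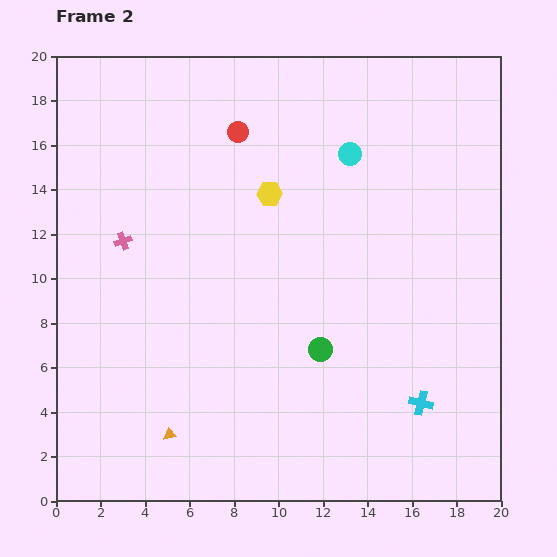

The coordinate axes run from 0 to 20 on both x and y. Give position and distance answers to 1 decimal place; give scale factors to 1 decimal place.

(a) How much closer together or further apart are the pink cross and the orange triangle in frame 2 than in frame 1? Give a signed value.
-1.1

Distance in frame 1: 10.0. Distance in frame 2: 8.9.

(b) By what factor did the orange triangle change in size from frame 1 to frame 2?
0.6×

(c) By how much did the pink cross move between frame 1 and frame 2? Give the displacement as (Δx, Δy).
(-6.3, -0.4)

The pink cross was at (9.3, 12.1) in frame 1 and (3.0, 11.7) in frame 2.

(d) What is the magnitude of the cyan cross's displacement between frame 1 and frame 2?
2.8

The cyan cross moved from (19.0, 3.4) to (16.4, 4.4), a distance of √(2.6² + 1.0²) ≈ 2.8.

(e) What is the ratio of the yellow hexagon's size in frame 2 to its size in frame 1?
1.3×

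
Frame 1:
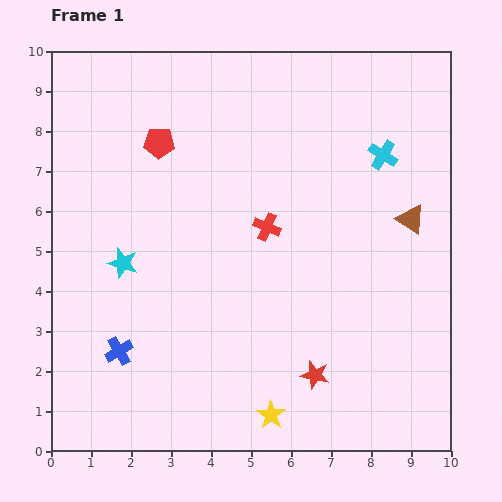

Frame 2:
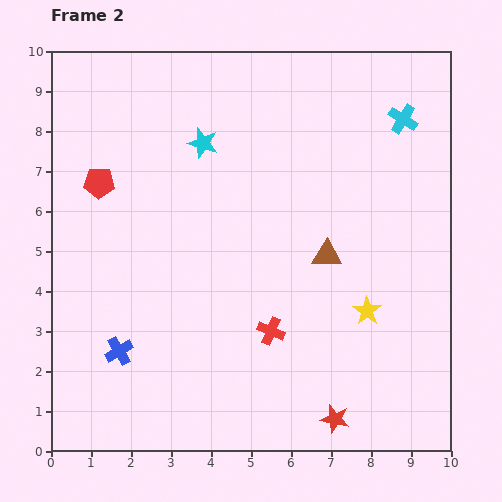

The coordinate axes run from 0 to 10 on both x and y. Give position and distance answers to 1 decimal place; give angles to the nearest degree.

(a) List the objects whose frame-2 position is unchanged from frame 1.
the blue cross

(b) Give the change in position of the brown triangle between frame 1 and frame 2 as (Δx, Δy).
(-2.1, -0.9)

The brown triangle was at (9.0, 5.8) in frame 1 and (6.9, 4.9) in frame 2.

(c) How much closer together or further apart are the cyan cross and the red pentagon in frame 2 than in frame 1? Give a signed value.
+2.2

Distance in frame 1: 5.6. Distance in frame 2: 7.8.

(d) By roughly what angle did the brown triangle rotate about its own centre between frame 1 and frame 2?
31° counter-clockwise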